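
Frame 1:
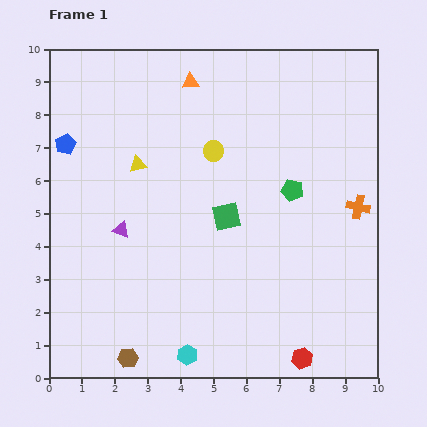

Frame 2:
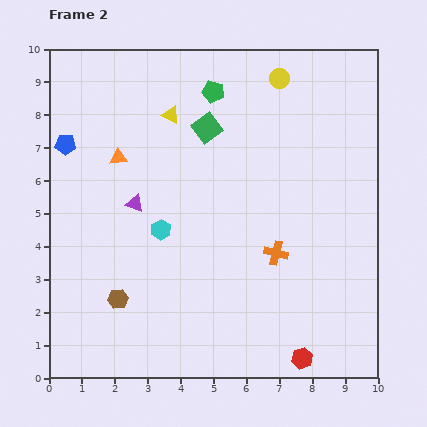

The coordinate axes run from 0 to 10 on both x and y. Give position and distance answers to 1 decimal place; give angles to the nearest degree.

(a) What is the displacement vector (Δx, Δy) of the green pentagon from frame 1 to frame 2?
(-2.4, 3.0)

The green pentagon was at (7.4, 5.7) in frame 1 and (5.0, 8.7) in frame 2.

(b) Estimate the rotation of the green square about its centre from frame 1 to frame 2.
23° counter-clockwise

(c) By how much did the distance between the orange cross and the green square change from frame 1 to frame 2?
+0.3

Distance in frame 1: 4.0. Distance in frame 2: 4.3.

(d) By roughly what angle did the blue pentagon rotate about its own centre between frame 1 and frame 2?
28° clockwise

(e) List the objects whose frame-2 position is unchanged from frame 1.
the red hexagon, the blue pentagon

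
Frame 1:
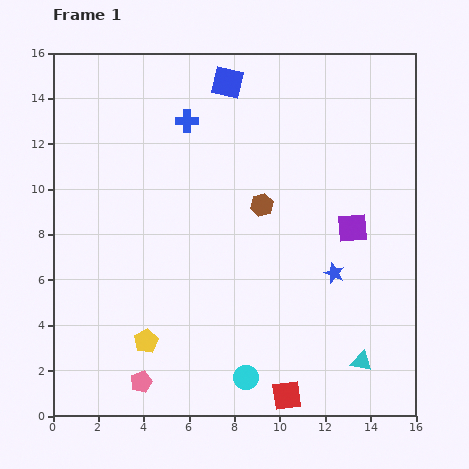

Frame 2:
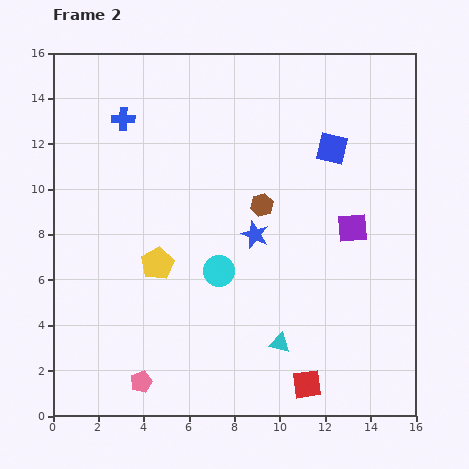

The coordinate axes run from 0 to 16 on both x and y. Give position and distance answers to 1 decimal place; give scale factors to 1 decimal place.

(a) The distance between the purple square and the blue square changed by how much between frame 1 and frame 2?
-4.8

Distance in frame 1: 8.4. Distance in frame 2: 3.6.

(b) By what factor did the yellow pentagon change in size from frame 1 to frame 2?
1.4×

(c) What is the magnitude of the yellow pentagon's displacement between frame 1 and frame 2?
3.4

The yellow pentagon moved from (4.1, 3.3) to (4.6, 6.7), a distance of √(0.5² + 3.4²) ≈ 3.4.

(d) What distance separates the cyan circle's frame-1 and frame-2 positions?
4.9

The cyan circle moved from (8.5, 1.7) to (7.3, 6.4), a distance of √(1.2² + 4.7²) ≈ 4.9.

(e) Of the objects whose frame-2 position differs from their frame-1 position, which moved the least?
the red square

(moved 1.0)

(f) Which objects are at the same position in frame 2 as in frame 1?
the brown hexagon, the purple square, the pink pentagon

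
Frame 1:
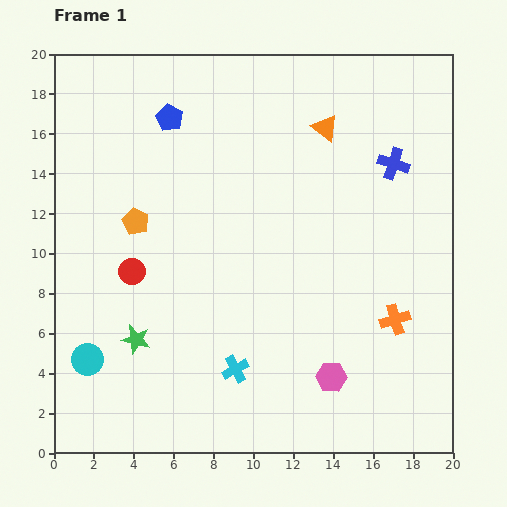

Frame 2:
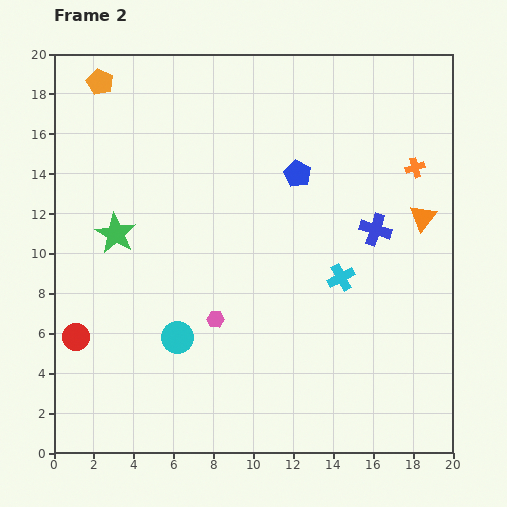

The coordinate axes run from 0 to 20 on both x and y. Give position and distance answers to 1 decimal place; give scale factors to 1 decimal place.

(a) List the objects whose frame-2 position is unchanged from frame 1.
none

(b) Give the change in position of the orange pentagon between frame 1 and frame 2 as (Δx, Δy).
(-1.8, 7.0)

The orange pentagon was at (4.1, 11.6) in frame 1 and (2.3, 18.6) in frame 2.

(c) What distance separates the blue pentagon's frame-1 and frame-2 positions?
7.0

The blue pentagon moved from (5.8, 16.8) to (12.2, 14.0), a distance of √(6.4² + 2.8²) ≈ 7.0.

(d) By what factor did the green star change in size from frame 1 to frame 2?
1.4×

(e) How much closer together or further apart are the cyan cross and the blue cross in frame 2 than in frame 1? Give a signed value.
-10.1

Distance in frame 1: 13.0. Distance in frame 2: 2.9.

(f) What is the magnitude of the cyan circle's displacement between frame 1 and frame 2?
4.6

The cyan circle moved from (1.7, 4.7) to (6.2, 5.8), a distance of √(4.5² + 1.1²) ≈ 4.6.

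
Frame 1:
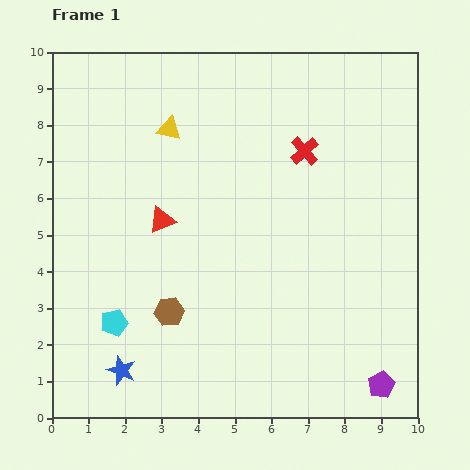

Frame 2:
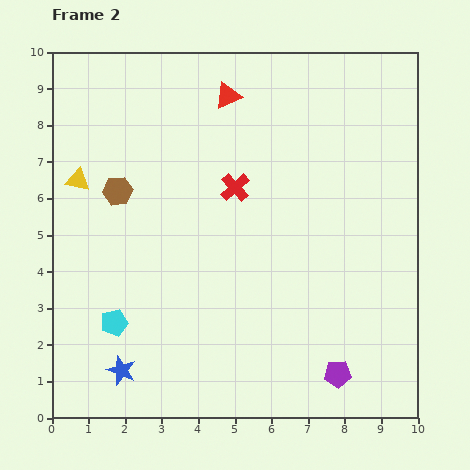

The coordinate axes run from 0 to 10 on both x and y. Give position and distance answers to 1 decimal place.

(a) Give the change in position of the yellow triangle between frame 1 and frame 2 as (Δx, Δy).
(-2.5, -1.4)

The yellow triangle was at (3.2, 7.9) in frame 1 and (0.7, 6.5) in frame 2.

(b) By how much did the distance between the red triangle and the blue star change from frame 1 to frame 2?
+3.8

Distance in frame 1: 4.2. Distance in frame 2: 8.0.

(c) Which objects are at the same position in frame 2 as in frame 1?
the blue star, the cyan pentagon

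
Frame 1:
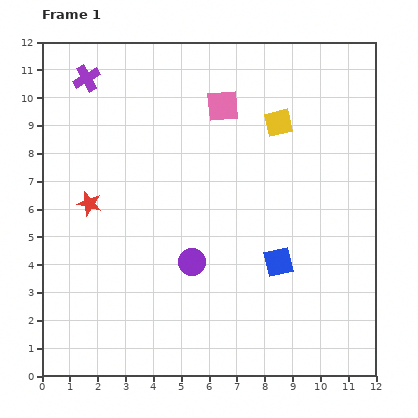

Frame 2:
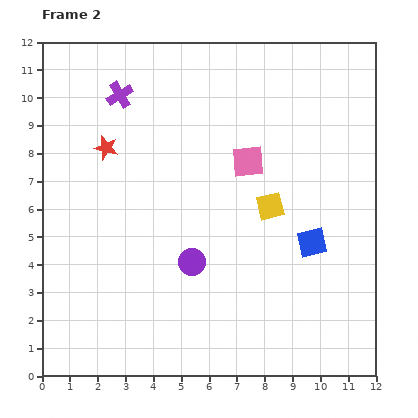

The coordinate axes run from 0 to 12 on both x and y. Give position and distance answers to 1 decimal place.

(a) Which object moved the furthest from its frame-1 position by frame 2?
the yellow square

(moved 3.0; next 2.2)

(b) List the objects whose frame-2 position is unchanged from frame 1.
the purple circle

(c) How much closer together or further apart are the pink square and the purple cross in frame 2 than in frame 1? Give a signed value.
+0.2

Distance in frame 1: 5.0. Distance in frame 2: 5.2.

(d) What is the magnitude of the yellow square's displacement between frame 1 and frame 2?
3.0

The yellow square moved from (8.5, 9.1) to (8.2, 6.1), a distance of √(0.3² + 3.0²) ≈ 3.0.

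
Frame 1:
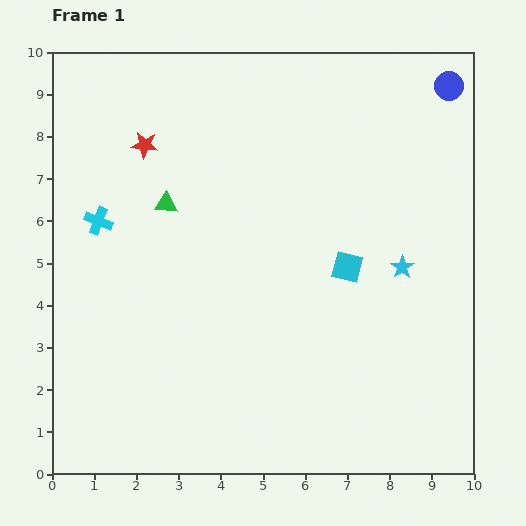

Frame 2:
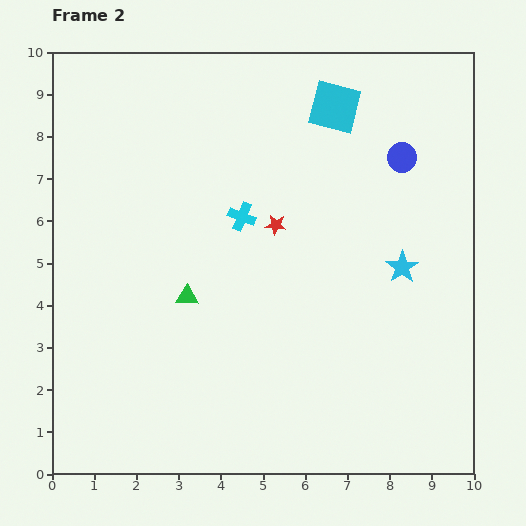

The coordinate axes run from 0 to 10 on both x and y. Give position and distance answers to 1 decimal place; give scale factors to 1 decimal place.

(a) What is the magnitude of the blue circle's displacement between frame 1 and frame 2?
2.0

The blue circle moved from (9.4, 9.2) to (8.3, 7.5), a distance of √(1.1² + 1.7²) ≈ 2.0.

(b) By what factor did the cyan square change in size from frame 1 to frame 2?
1.7×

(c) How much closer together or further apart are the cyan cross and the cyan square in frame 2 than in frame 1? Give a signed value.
-2.6

Distance in frame 1: 6.0. Distance in frame 2: 3.4.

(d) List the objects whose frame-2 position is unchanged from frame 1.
the cyan star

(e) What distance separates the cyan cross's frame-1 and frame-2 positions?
3.4

The cyan cross moved from (1.1, 6.0) to (4.5, 6.1), a distance of √(3.4² + 0.1²) ≈ 3.4.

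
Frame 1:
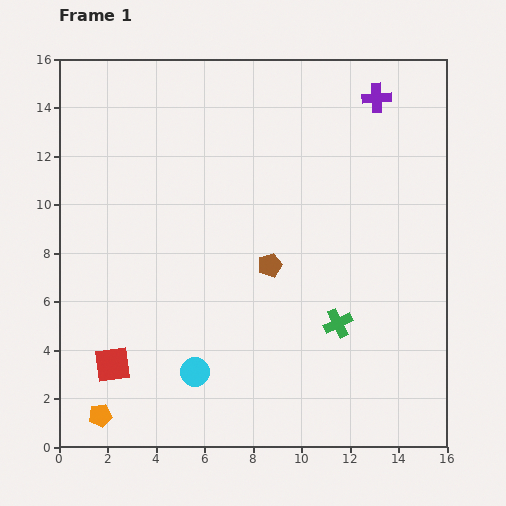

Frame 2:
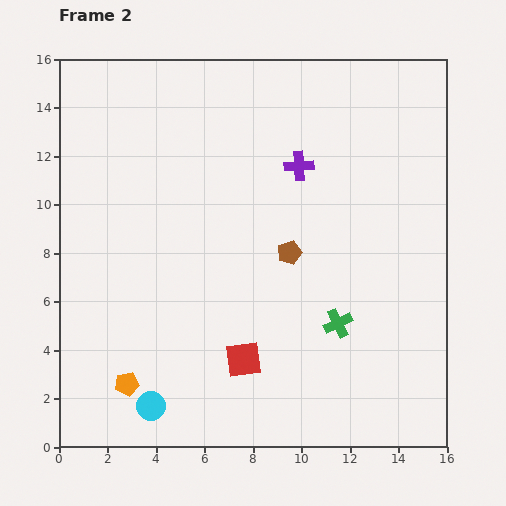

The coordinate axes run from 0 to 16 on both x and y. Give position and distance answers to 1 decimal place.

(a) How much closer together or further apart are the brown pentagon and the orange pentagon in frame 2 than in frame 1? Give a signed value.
-0.8

Distance in frame 1: 9.4. Distance in frame 2: 8.6.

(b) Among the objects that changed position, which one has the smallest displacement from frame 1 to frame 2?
the brown pentagon

(moved 0.9)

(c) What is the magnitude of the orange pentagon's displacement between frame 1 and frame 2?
1.7

The orange pentagon moved from (1.7, 1.3) to (2.8, 2.6), a distance of √(1.1² + 1.3²) ≈ 1.7.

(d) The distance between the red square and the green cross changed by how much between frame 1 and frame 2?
-5.3

Distance in frame 1: 9.5. Distance in frame 2: 4.2.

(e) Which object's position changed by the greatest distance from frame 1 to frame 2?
the red square

(moved 5.4; next 4.3)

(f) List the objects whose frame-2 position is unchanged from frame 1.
the green cross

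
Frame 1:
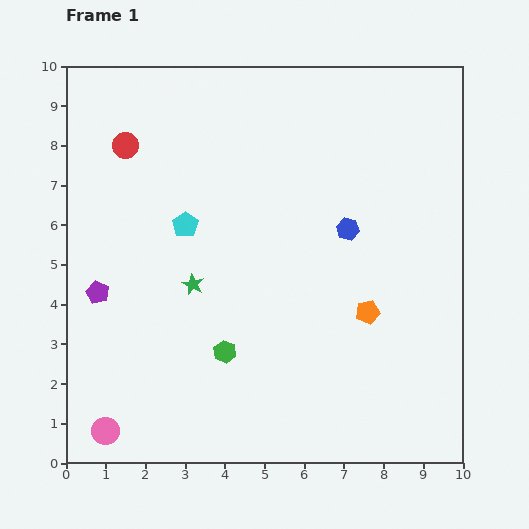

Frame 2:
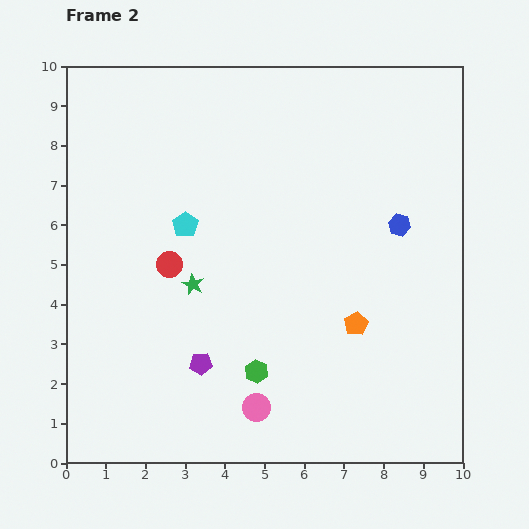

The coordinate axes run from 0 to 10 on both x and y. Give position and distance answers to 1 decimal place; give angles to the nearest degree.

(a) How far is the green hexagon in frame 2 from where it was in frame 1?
0.9

The green hexagon moved from (4.0, 2.8) to (4.8, 2.3), a distance of √(0.8² + 0.5²) ≈ 0.9.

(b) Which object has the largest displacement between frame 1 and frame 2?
the pink circle

(moved 3.8; next 3.2)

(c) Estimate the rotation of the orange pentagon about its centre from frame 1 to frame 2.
18° counter-clockwise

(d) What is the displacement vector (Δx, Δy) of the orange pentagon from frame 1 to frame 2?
(-0.3, -0.3)

The orange pentagon was at (7.6, 3.8) in frame 1 and (7.3, 3.5) in frame 2.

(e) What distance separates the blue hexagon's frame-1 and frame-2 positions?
1.3

The blue hexagon moved from (7.1, 5.9) to (8.4, 6.0), a distance of √(1.3² + 0.1²) ≈ 1.3.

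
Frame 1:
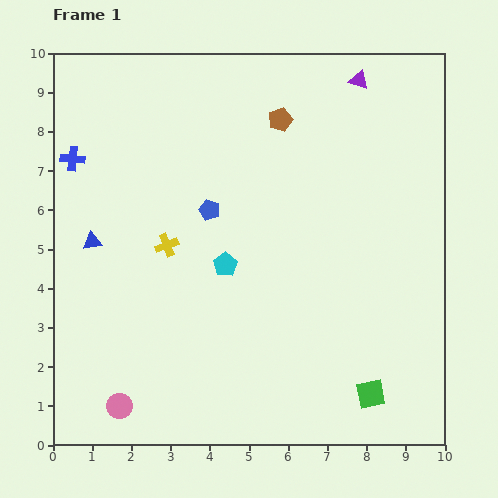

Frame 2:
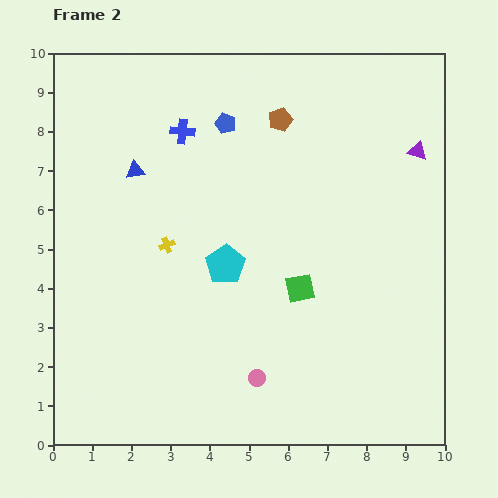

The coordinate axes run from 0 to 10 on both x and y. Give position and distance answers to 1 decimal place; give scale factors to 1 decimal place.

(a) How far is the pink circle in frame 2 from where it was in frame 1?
3.6

The pink circle moved from (1.7, 1.0) to (5.2, 1.7), a distance of √(3.5² + 0.7²) ≈ 3.6.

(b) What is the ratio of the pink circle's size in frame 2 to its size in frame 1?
0.7×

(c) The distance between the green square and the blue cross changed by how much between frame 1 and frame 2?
-4.7

Distance in frame 1: 9.7. Distance in frame 2: 5.0.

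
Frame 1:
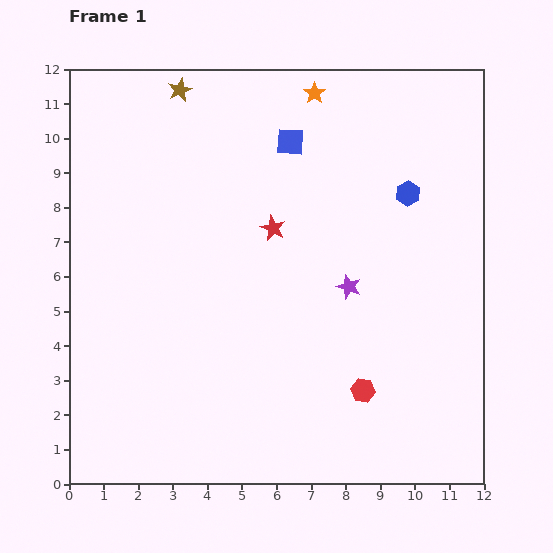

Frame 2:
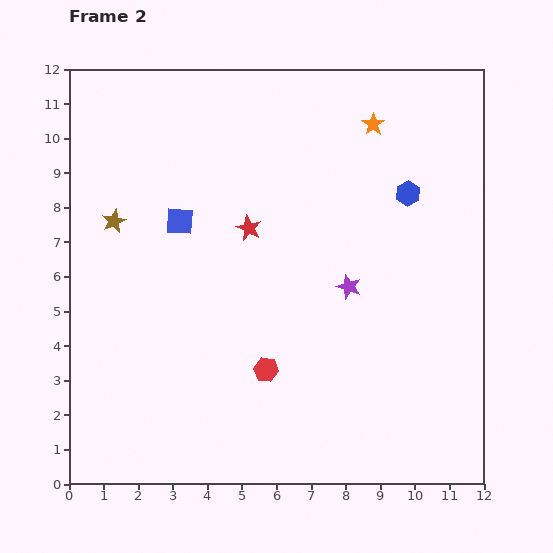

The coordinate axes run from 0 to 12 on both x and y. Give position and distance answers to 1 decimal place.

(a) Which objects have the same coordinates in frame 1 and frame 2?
the purple star, the blue hexagon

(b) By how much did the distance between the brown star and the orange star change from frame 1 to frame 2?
+4.1

Distance in frame 1: 3.9. Distance in frame 2: 8.0.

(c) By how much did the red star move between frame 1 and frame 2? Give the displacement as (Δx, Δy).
(-0.7, 0.0)

The red star was at (5.9, 7.4) in frame 1 and (5.2, 7.4) in frame 2.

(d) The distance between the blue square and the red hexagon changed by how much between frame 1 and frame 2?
-2.5

Distance in frame 1: 7.5. Distance in frame 2: 5.0.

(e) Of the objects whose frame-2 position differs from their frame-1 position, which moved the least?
the red star

(moved 0.7)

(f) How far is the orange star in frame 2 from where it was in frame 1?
1.9

The orange star moved from (7.1, 11.3) to (8.8, 10.4), a distance of √(1.7² + 0.9²) ≈ 1.9.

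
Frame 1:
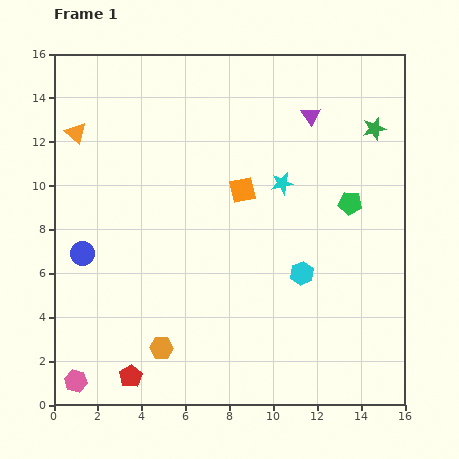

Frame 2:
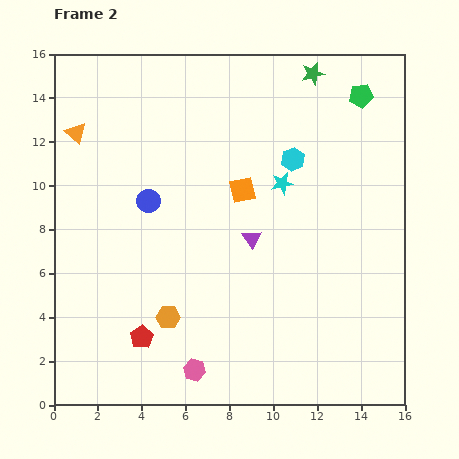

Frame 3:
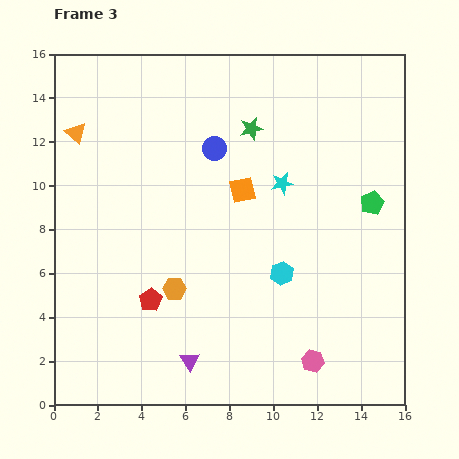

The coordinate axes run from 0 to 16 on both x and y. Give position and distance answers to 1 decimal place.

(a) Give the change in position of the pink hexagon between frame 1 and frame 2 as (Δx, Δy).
(5.4, 0.5)

The pink hexagon was at (1.0, 1.1) in frame 1 and (6.4, 1.6) in frame 2.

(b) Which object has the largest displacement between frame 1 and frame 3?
the purple triangle

(moved 12.5; next 10.8)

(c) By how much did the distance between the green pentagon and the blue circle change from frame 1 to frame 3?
-4.8

Distance in frame 1: 12.4. Distance in frame 3: 7.6.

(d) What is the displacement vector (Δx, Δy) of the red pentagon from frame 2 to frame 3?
(0.4, 1.7)

The red pentagon was at (4.0, 3.1) in frame 2 and (4.4, 4.8) in frame 3.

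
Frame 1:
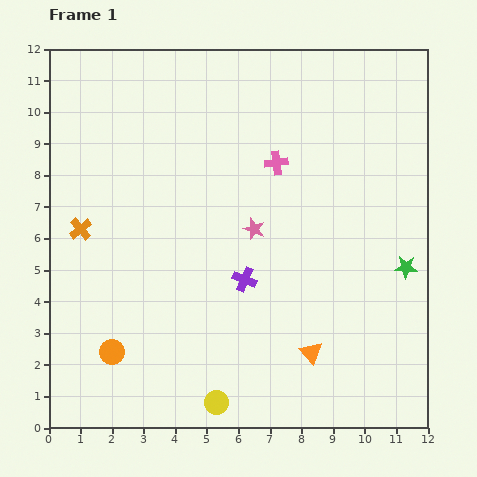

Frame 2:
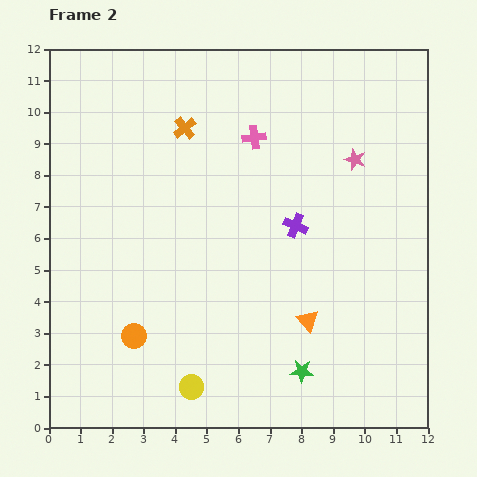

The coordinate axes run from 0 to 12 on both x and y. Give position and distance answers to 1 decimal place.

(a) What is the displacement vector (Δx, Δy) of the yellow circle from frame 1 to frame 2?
(-0.8, 0.5)

The yellow circle was at (5.3, 0.8) in frame 1 and (4.5, 1.3) in frame 2.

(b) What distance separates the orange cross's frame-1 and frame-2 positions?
4.6

The orange cross moved from (1.0, 6.3) to (4.3, 9.5), a distance of √(3.3² + 3.2²) ≈ 4.6.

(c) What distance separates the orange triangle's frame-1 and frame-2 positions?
1.0

The orange triangle moved from (8.3, 2.4) to (8.2, 3.4), a distance of √(0.1² + 1.0²) ≈ 1.0.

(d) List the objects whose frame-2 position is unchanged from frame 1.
none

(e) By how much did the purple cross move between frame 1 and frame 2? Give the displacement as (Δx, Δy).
(1.6, 1.7)

The purple cross was at (6.2, 4.7) in frame 1 and (7.8, 6.4) in frame 2.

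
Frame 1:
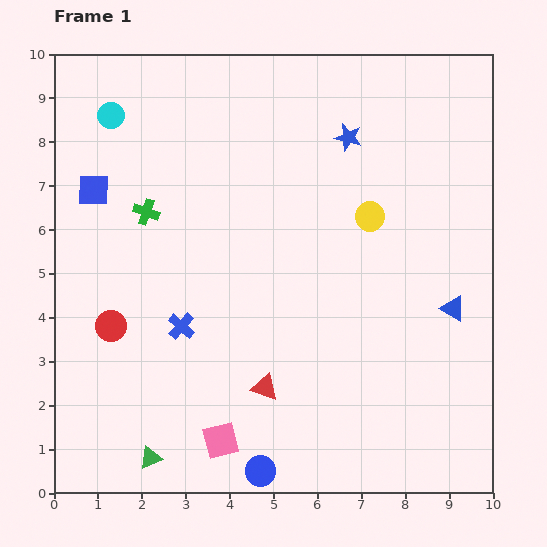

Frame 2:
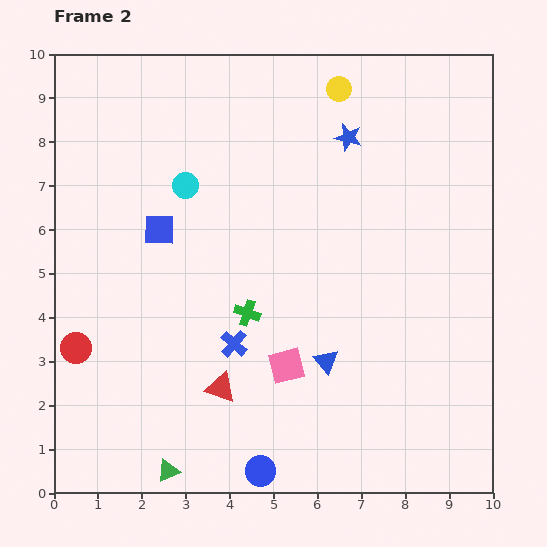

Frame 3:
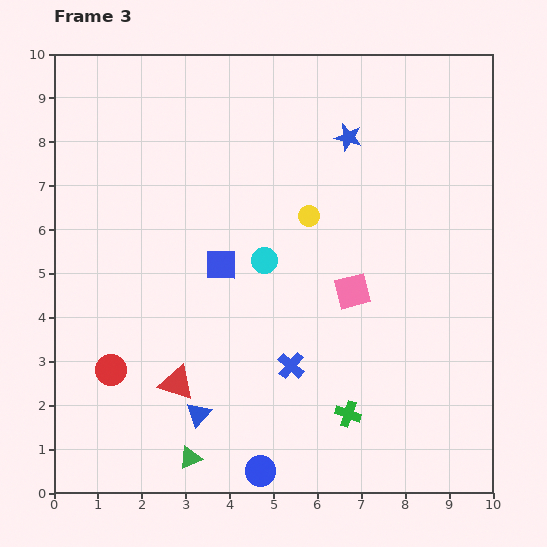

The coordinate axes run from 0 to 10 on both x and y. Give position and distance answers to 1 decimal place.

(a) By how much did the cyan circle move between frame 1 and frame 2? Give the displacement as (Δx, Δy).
(1.7, -1.6)

The cyan circle was at (1.3, 8.6) in frame 1 and (3.0, 7.0) in frame 2.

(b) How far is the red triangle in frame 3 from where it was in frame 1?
2.0

The red triangle moved from (4.8, 2.4) to (2.8, 2.5), a distance of √(2.0² + 0.1²) ≈ 2.0.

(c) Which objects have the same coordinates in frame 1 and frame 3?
the blue circle, the blue star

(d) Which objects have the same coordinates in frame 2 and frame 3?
the blue circle, the blue star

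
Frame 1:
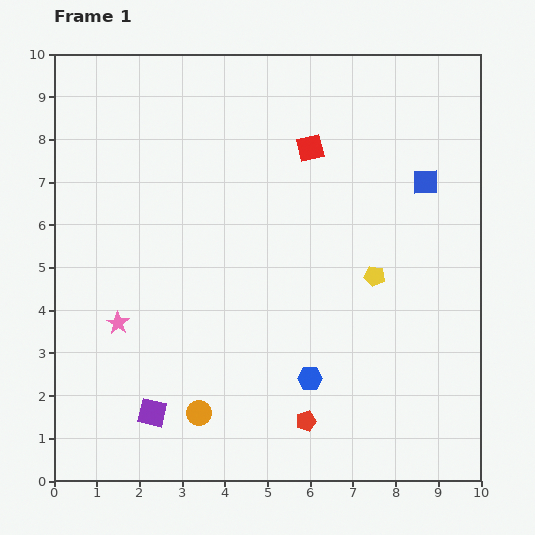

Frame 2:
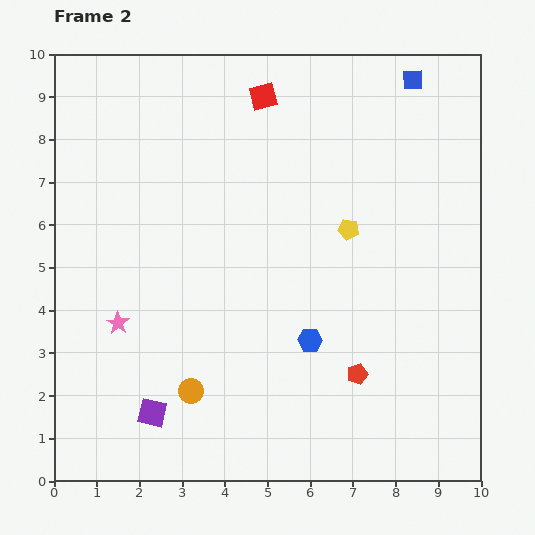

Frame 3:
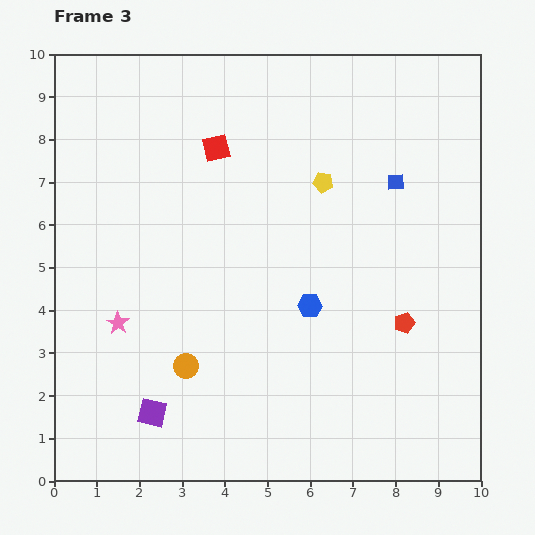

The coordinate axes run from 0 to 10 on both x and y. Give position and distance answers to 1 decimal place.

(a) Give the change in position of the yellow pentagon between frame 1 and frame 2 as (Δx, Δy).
(-0.6, 1.1)

The yellow pentagon was at (7.5, 4.8) in frame 1 and (6.9, 5.9) in frame 2.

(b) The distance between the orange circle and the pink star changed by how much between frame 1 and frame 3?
-0.9

Distance in frame 1: 2.8. Distance in frame 3: 1.9.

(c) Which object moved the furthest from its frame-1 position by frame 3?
the red pentagon

(moved 3.3; next 2.5)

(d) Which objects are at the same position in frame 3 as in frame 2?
the purple square, the pink star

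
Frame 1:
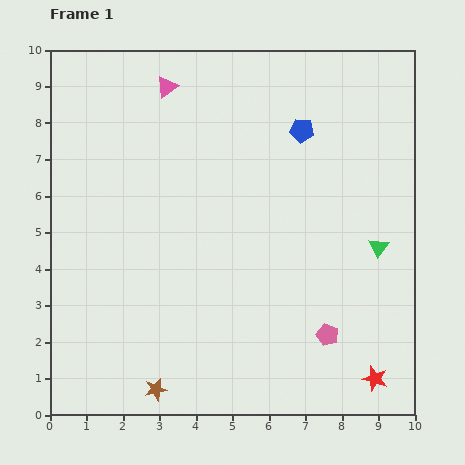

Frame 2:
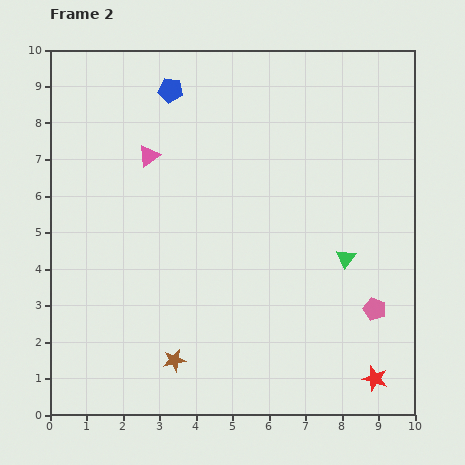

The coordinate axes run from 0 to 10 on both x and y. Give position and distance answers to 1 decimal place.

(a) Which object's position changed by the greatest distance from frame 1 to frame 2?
the blue pentagon

(moved 3.8; next 2.0)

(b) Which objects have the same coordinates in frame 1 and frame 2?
the red star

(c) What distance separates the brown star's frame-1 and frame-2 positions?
0.9

The brown star moved from (2.9, 0.7) to (3.4, 1.5), a distance of √(0.5² + 0.8²) ≈ 0.9.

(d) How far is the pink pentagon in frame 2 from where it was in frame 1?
1.5

The pink pentagon moved from (7.6, 2.2) to (8.9, 2.9), a distance of √(1.3² + 0.7²) ≈ 1.5.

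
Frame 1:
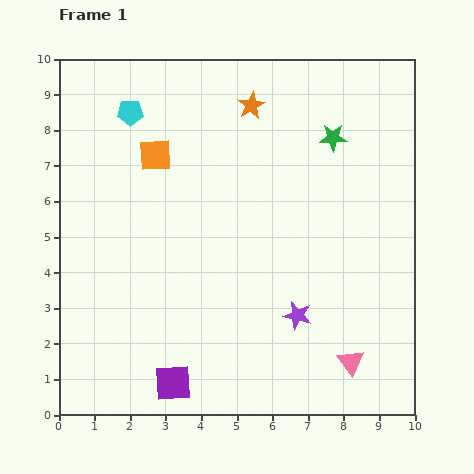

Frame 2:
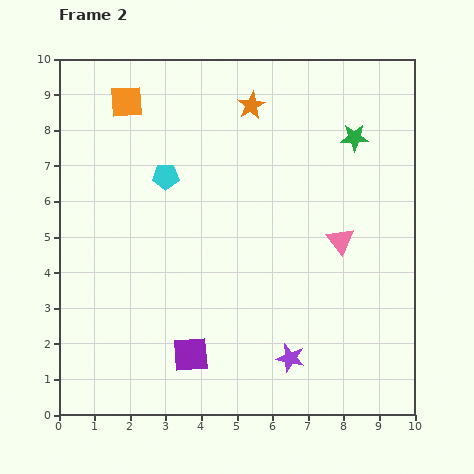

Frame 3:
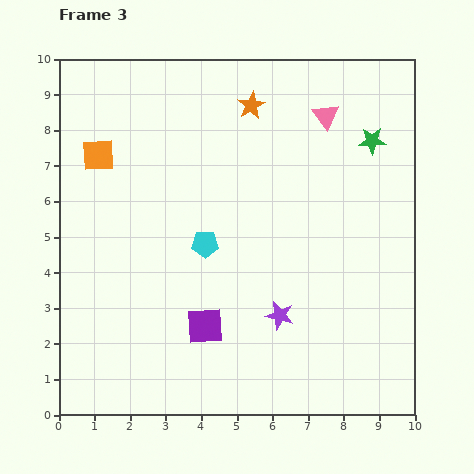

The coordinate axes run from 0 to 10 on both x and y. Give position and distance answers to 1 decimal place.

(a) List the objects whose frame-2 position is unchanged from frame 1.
the orange star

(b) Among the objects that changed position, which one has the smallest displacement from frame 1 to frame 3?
the purple star

(moved 0.5)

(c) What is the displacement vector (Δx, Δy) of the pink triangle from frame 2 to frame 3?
(-0.4, 3.5)

The pink triangle was at (7.9, 4.9) in frame 2 and (7.5, 8.4) in frame 3.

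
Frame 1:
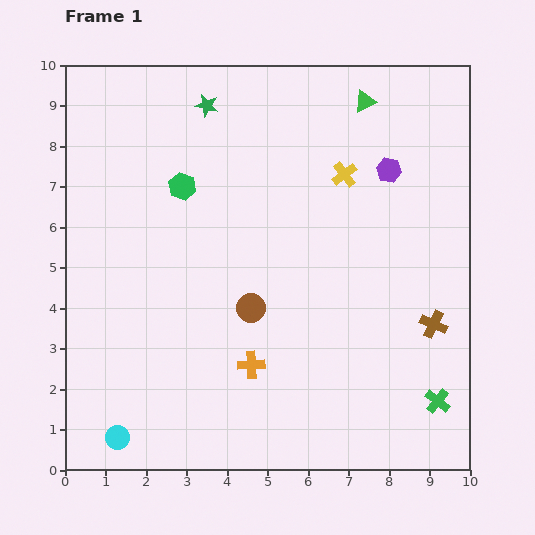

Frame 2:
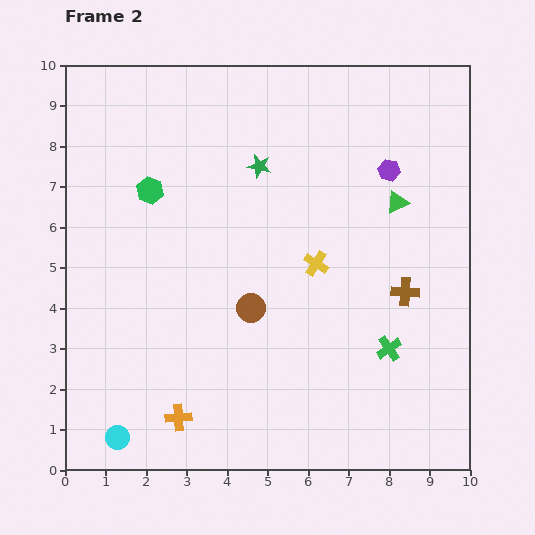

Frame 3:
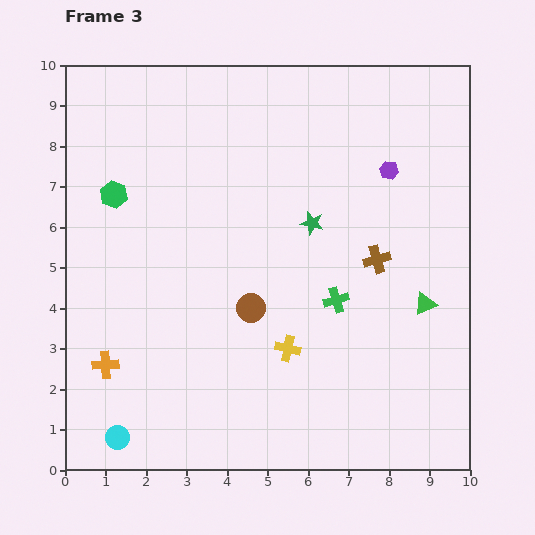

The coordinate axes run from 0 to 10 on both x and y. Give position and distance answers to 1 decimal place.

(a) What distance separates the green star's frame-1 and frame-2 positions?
2.0

The green star moved from (3.5, 9.0) to (4.8, 7.5), a distance of √(1.3² + 1.5²) ≈ 2.0.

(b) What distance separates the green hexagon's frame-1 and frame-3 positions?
1.7

The green hexagon moved from (2.9, 7.0) to (1.2, 6.8), a distance of √(1.7² + 0.2²) ≈ 1.7.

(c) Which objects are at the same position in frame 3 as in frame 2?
the brown circle, the cyan circle, the purple hexagon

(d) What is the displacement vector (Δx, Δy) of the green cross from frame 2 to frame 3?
(-1.3, 1.2)

The green cross was at (8.0, 3.0) in frame 2 and (6.7, 4.2) in frame 3.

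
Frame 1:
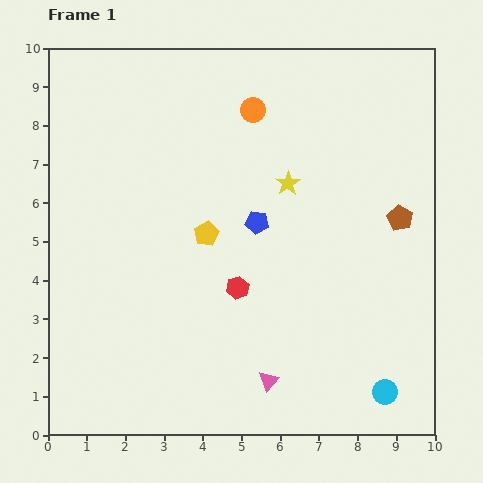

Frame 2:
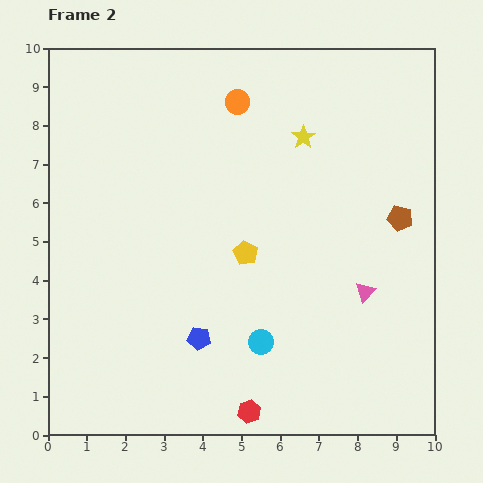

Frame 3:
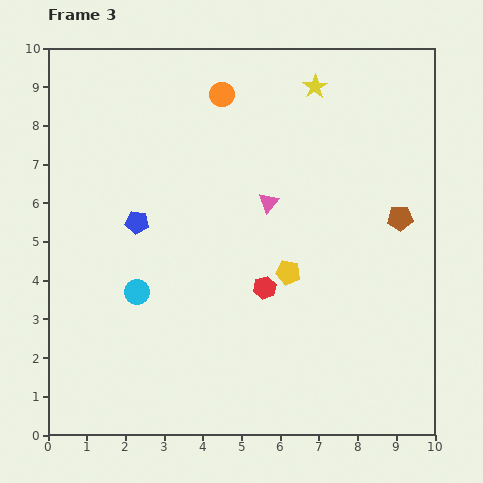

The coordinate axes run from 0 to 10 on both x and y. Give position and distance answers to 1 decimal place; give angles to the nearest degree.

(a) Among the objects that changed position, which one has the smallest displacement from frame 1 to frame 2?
the orange circle

(moved 0.4)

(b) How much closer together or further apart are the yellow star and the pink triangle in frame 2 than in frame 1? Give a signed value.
-0.8

Distance in frame 1: 5.1. Distance in frame 2: 4.3.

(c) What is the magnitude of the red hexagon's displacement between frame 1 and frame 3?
0.7

The red hexagon moved from (4.9, 3.8) to (5.6, 3.8), a distance of √(0.7² + 0.0²) ≈ 0.7.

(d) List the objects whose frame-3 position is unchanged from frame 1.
the brown pentagon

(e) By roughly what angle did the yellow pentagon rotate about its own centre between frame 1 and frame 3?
31° counter-clockwise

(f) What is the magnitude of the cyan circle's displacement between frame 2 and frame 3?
3.5

The cyan circle moved from (5.5, 2.4) to (2.3, 3.7), a distance of √(3.2² + 1.3²) ≈ 3.5.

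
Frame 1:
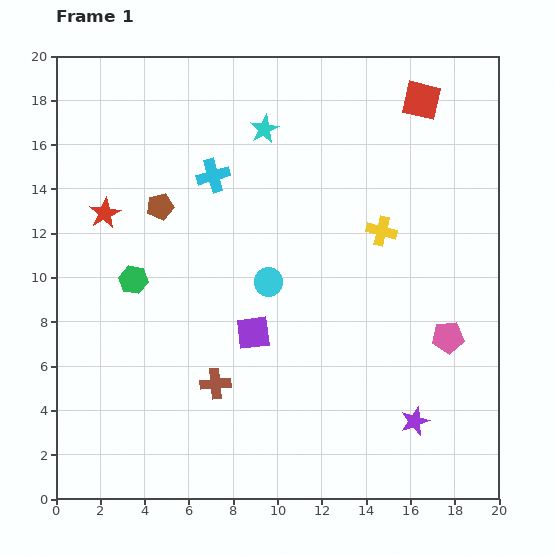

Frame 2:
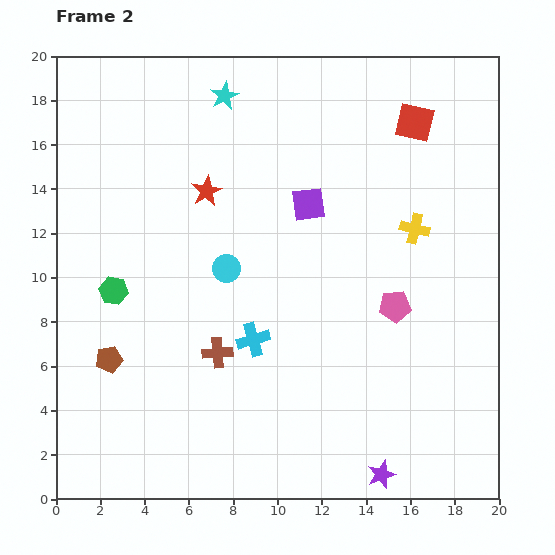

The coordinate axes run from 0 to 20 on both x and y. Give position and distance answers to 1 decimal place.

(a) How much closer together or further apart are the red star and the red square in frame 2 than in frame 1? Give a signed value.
-5.3

Distance in frame 1: 15.2. Distance in frame 2: 9.9.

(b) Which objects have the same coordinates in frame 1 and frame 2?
none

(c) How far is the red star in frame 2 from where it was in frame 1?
4.7

The red star moved from (2.2, 12.9) to (6.8, 13.9), a distance of √(4.6² + 1.0²) ≈ 4.7.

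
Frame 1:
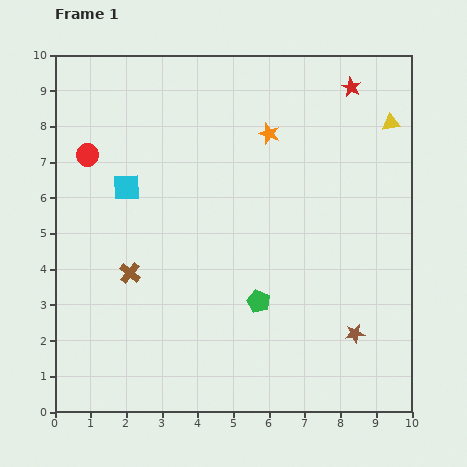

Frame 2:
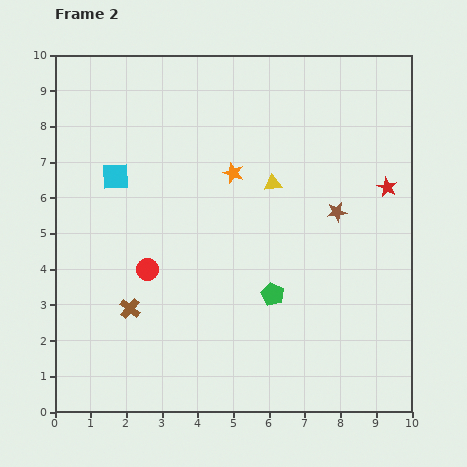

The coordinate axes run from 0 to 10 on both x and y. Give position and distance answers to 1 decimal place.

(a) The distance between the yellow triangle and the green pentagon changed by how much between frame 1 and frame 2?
-3.1

Distance in frame 1: 6.2. Distance in frame 2: 3.1.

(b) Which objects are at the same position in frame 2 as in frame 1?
none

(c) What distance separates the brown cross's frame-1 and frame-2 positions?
1.0

The brown cross moved from (2.1, 3.9) to (2.1, 2.9), a distance of √(0.0² + 1.0²) ≈ 1.0.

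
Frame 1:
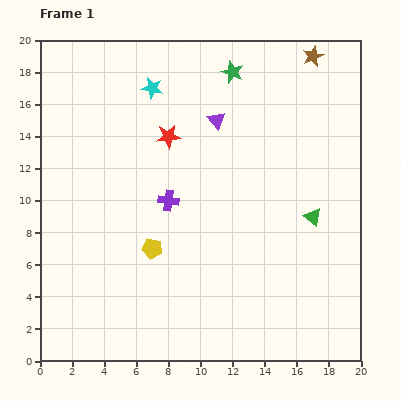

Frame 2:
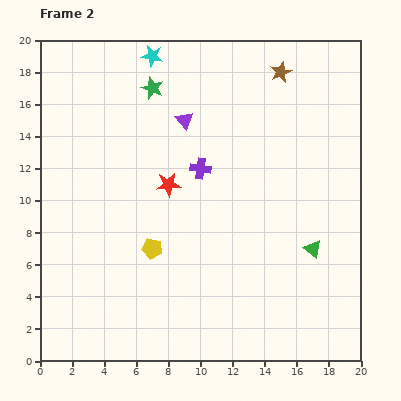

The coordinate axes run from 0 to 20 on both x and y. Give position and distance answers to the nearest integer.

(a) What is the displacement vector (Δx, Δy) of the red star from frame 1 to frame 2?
(0, -3)

The red star was at (8, 14) in frame 1 and (8, 11) in frame 2.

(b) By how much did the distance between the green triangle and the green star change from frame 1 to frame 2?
+4

Distance in frame 1: 10. Distance in frame 2: 14.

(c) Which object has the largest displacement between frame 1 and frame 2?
the green star

(moved 5; next 3)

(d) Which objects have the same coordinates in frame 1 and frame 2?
the yellow pentagon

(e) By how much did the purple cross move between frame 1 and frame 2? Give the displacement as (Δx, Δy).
(2, 2)

The purple cross was at (8, 10) in frame 1 and (10, 12) in frame 2.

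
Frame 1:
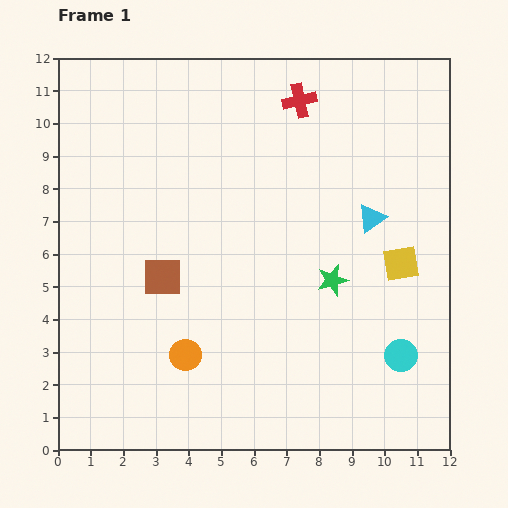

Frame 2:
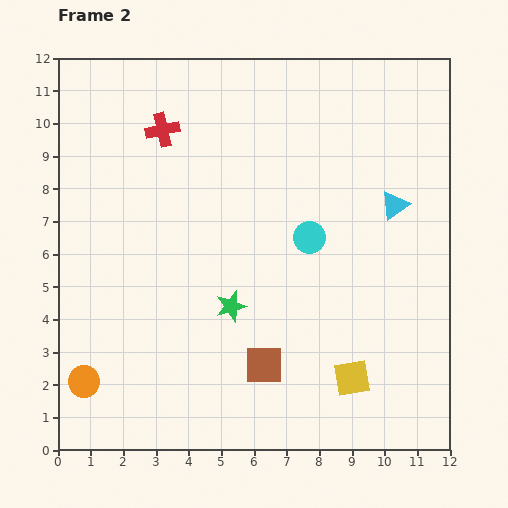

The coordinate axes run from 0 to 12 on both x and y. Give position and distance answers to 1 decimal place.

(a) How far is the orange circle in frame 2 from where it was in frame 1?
3.2

The orange circle moved from (3.9, 2.9) to (0.8, 2.1), a distance of √(3.1² + 0.8²) ≈ 3.2.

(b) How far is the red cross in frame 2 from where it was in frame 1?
4.3

The red cross moved from (7.4, 10.7) to (3.2, 9.8), a distance of √(4.2² + 0.9²) ≈ 4.3.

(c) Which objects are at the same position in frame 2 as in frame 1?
none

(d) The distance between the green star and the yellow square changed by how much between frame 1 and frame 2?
+2.1

Distance in frame 1: 2.2. Distance in frame 2: 4.3.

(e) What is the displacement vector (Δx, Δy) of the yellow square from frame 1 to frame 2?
(-1.5, -3.5)

The yellow square was at (10.5, 5.7) in frame 1 and (9.0, 2.2) in frame 2.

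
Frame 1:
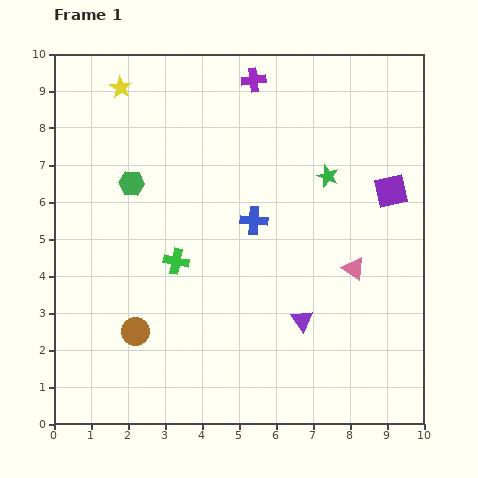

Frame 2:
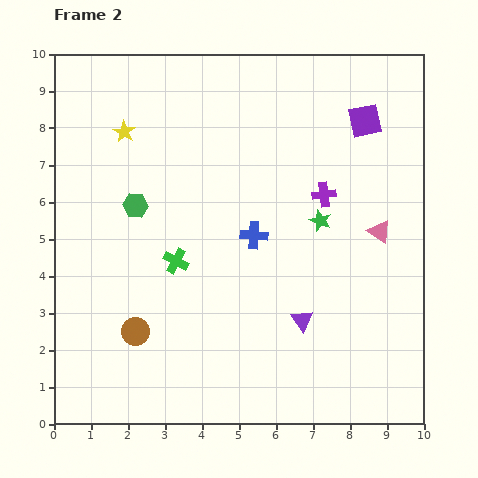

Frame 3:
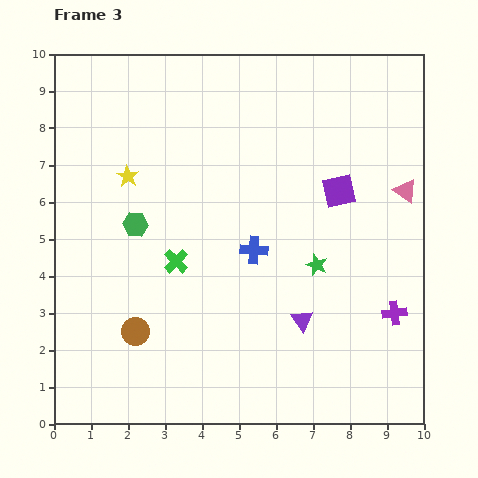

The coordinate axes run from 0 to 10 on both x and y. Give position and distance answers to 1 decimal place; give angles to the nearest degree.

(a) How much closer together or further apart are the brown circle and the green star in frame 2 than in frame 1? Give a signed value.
-0.9

Distance in frame 1: 6.7. Distance in frame 2: 5.8.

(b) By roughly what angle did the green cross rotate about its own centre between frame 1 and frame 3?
34° clockwise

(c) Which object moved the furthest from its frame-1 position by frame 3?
the purple cross

(moved 7.4; next 2.5)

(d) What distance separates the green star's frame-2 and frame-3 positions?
1.2

The green star moved from (7.2, 5.5) to (7.1, 4.3), a distance of √(0.1² + 1.2²) ≈ 1.2.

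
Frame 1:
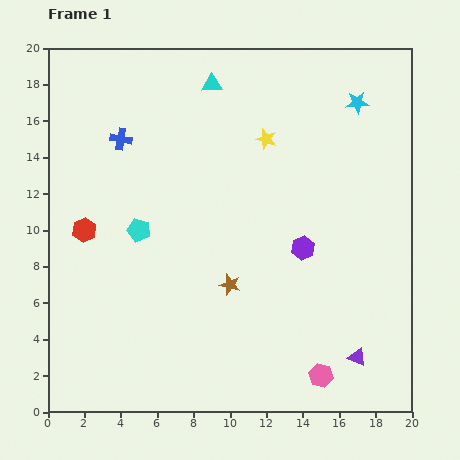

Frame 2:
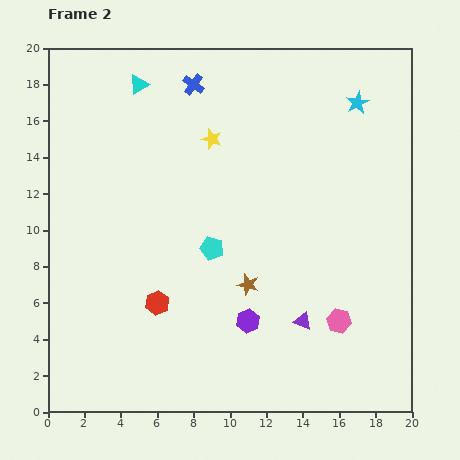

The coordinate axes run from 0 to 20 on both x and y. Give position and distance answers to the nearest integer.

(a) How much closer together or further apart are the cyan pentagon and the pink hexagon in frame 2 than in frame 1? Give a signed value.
-5

Distance in frame 1: 13. Distance in frame 2: 8.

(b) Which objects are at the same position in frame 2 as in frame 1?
the cyan star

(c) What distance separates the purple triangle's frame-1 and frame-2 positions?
4

The purple triangle moved from (17, 3) to (14, 5), a distance of √(3² + 2²) ≈ 4.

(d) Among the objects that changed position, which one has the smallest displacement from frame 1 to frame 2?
the brown star

(moved 1)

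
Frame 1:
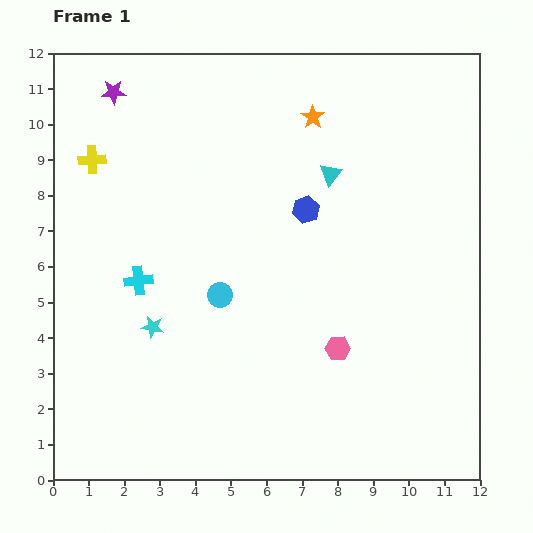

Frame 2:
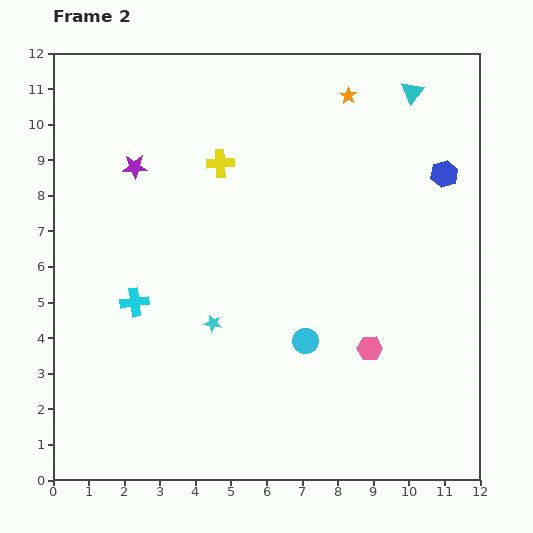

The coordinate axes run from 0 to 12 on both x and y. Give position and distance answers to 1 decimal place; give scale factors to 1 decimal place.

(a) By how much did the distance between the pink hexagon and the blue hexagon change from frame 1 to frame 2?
+1.3

Distance in frame 1: 4.0. Distance in frame 2: 5.3.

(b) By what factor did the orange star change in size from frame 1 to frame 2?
0.7×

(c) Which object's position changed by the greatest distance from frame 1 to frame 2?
the blue hexagon

(moved 4.0; next 3.6)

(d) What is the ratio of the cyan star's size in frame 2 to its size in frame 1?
0.8×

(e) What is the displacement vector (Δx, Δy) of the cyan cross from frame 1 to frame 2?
(-0.1, -0.6)

The cyan cross was at (2.4, 5.6) in frame 1 and (2.3, 5.0) in frame 2.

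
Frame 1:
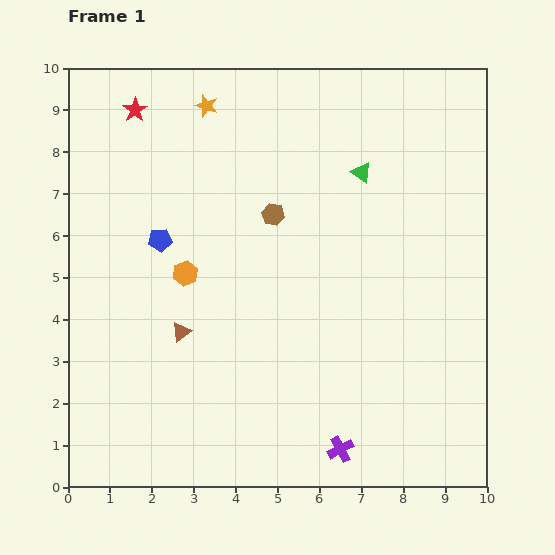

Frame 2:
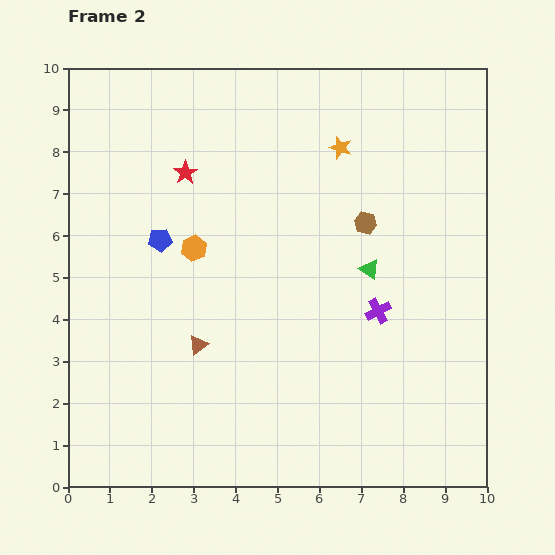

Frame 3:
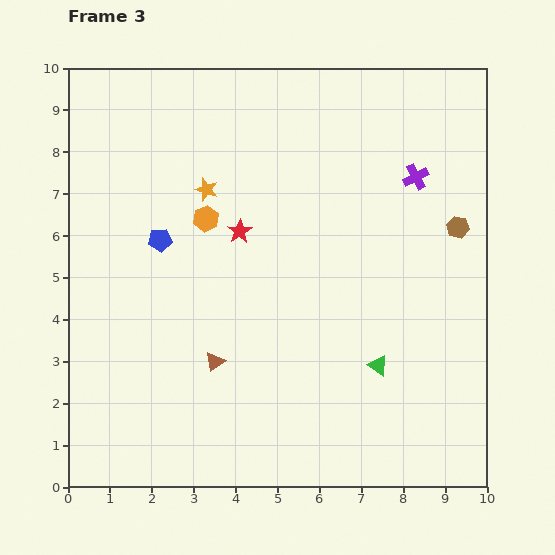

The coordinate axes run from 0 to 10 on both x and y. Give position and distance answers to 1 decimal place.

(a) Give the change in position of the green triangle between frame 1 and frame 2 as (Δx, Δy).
(0.2, -2.3)

The green triangle was at (7.0, 7.5) in frame 1 and (7.2, 5.2) in frame 2.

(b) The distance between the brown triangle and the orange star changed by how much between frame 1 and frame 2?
+0.4

Distance in frame 1: 5.4. Distance in frame 2: 5.8.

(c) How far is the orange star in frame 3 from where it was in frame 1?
2.0

The orange star moved from (3.3, 9.1) to (3.3, 7.1), a distance of √(0.0² + 2.0²) ≈ 2.0.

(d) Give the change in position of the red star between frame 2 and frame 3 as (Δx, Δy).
(1.3, -1.4)

The red star was at (2.8, 7.5) in frame 2 and (4.1, 6.1) in frame 3.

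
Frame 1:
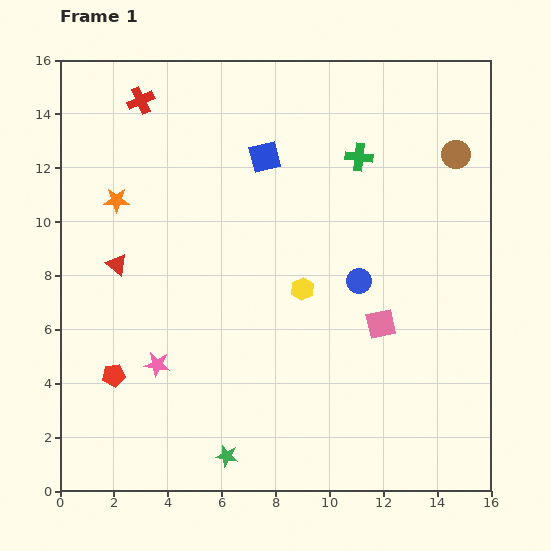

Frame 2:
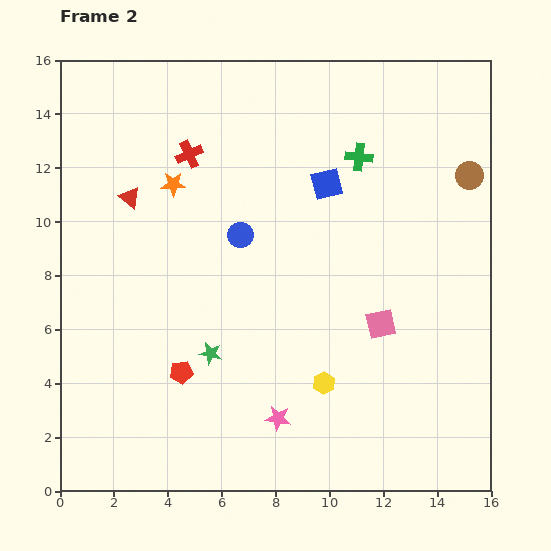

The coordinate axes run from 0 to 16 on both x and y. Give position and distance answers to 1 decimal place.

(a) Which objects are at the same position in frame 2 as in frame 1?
the pink square, the green cross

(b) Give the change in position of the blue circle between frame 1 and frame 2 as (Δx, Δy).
(-4.4, 1.7)

The blue circle was at (11.1, 7.8) in frame 1 and (6.7, 9.5) in frame 2.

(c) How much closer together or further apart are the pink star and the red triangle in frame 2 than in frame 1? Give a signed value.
+5.9

Distance in frame 1: 4.0. Distance in frame 2: 9.9.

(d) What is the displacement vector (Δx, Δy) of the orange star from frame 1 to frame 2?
(2.1, 0.6)

The orange star was at (2.1, 10.8) in frame 1 and (4.2, 11.4) in frame 2.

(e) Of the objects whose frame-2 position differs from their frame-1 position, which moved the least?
the brown circle

(moved 0.9)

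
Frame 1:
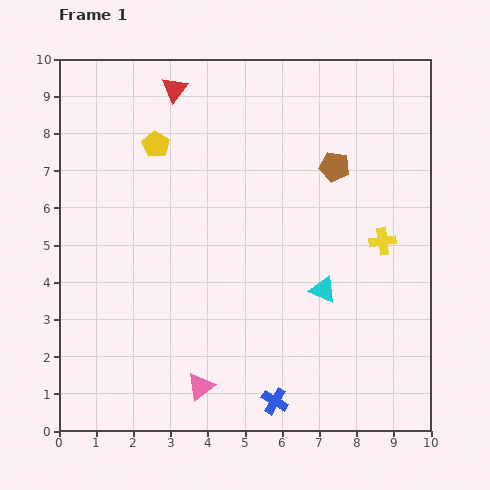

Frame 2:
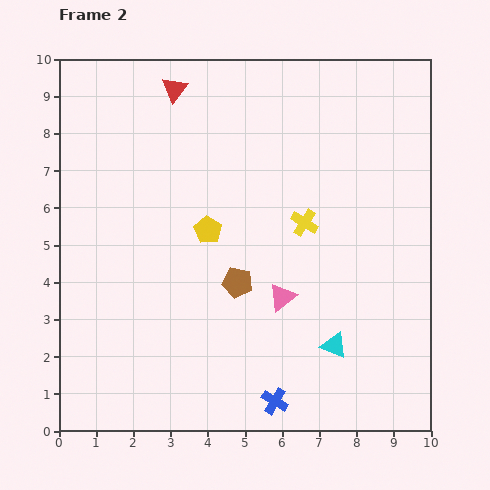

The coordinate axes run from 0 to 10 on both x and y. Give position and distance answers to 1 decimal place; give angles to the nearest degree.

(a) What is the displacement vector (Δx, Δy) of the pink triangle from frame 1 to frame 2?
(2.2, 2.4)

The pink triangle was at (3.8, 1.2) in frame 1 and (6.0, 3.6) in frame 2.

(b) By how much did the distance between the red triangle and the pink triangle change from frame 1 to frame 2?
-1.7

Distance in frame 1: 8.0. Distance in frame 2: 6.3.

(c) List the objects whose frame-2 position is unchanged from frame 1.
the red triangle, the blue cross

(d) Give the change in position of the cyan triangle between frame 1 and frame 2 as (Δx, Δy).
(0.3, -1.5)

The cyan triangle was at (7.1, 3.8) in frame 1 and (7.4, 2.3) in frame 2.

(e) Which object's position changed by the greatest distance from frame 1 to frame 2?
the brown pentagon

(moved 4.0; next 3.3)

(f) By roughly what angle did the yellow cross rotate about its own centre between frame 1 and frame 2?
39° clockwise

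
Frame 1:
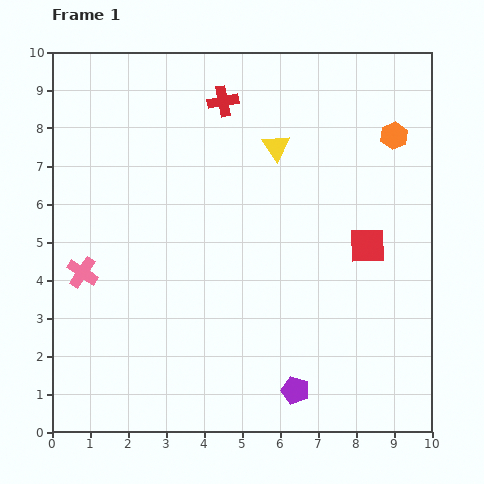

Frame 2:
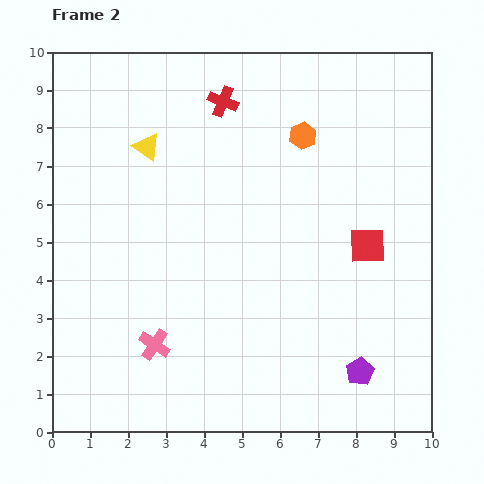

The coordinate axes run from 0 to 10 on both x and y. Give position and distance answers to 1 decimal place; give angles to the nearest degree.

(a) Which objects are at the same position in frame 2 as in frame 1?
the red cross, the red square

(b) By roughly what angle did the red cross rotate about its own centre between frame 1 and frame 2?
32° clockwise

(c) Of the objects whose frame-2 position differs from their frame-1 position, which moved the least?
the purple pentagon

(moved 1.8)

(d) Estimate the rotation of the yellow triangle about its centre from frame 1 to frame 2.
20° counter-clockwise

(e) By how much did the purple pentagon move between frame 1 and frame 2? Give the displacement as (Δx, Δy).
(1.7, 0.5)

The purple pentagon was at (6.4, 1.1) in frame 1 and (8.1, 1.6) in frame 2.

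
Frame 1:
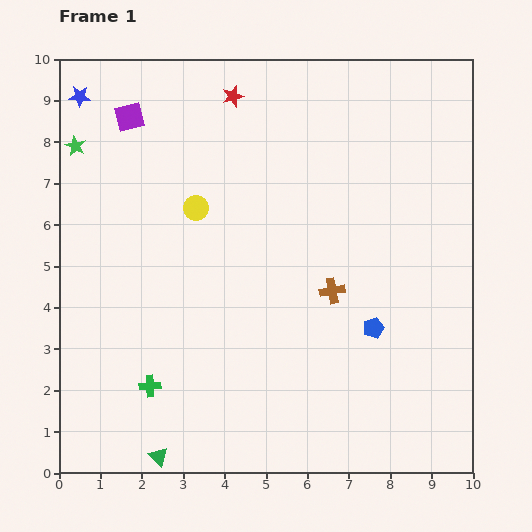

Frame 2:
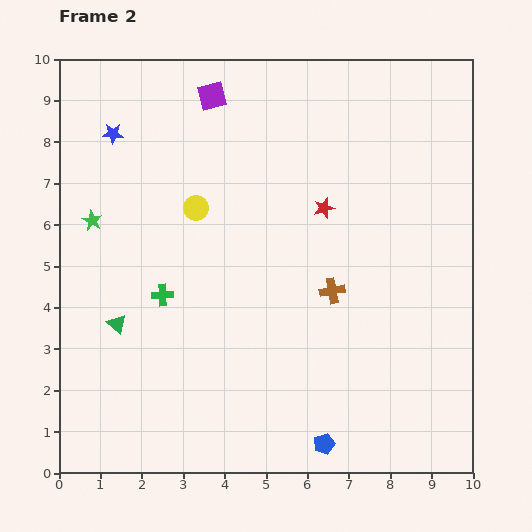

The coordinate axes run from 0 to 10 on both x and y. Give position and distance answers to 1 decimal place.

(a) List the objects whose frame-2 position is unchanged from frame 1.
the brown cross, the yellow circle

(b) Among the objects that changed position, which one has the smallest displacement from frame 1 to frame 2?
the blue star

(moved 1.2)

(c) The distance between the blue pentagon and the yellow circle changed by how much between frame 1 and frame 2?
+1.3

Distance in frame 1: 5.2. Distance in frame 2: 6.5.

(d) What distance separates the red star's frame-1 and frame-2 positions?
3.5

The red star moved from (4.2, 9.1) to (6.4, 6.4), a distance of √(2.2² + 2.7²) ≈ 3.5.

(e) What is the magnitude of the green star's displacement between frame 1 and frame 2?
1.8

The green star moved from (0.4, 7.9) to (0.8, 6.1), a distance of √(0.4² + 1.8²) ≈ 1.8.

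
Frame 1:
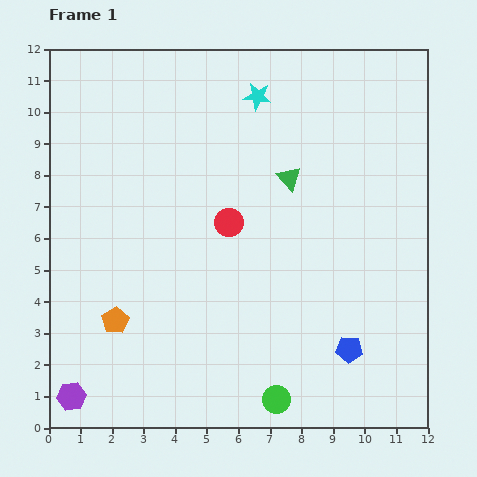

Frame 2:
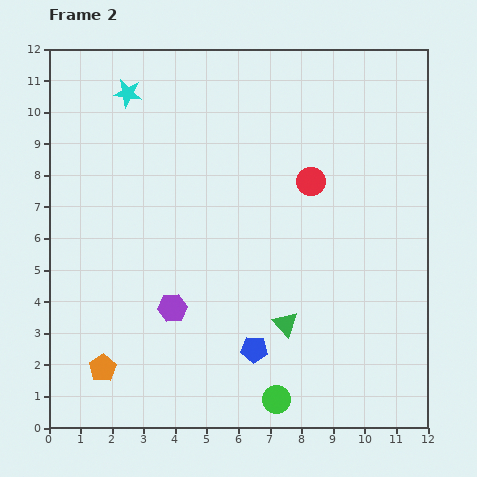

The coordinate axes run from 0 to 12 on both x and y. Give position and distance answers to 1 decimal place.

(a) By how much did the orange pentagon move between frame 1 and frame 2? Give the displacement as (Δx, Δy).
(-0.4, -1.5)

The orange pentagon was at (2.1, 3.4) in frame 1 and (1.7, 1.9) in frame 2.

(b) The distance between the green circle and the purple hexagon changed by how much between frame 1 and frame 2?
-2.1

Distance in frame 1: 6.5. Distance in frame 2: 4.4.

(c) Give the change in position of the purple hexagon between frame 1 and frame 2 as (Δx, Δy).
(3.2, 2.8)

The purple hexagon was at (0.7, 1.0) in frame 1 and (3.9, 3.8) in frame 2.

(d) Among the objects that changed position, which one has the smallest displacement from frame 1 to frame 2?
the orange pentagon

(moved 1.6)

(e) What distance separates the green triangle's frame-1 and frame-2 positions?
4.6

The green triangle moved from (7.6, 7.9) to (7.5, 3.3), a distance of √(0.1² + 4.6²) ≈ 4.6.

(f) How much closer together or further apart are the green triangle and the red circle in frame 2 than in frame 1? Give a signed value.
+2.2

Distance in frame 1: 2.4. Distance in frame 2: 4.6.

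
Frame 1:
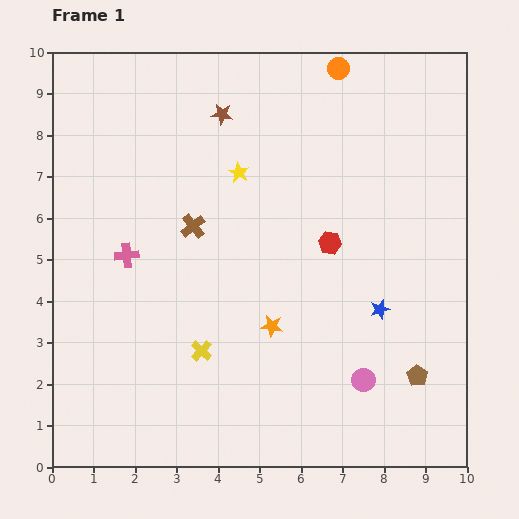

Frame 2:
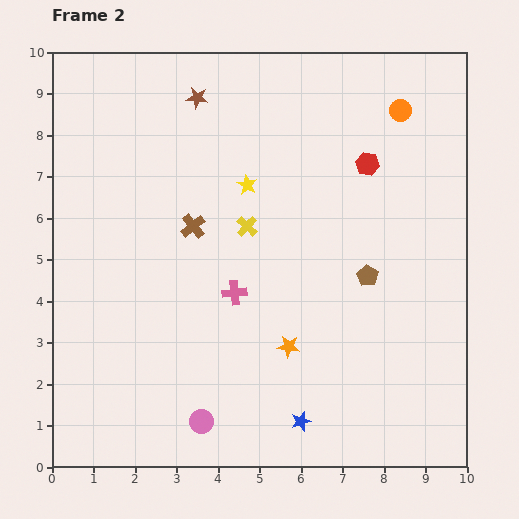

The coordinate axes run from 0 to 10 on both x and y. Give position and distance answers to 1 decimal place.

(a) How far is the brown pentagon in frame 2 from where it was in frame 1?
2.7

The brown pentagon moved from (8.8, 2.2) to (7.6, 4.6), a distance of √(1.2² + 2.4²) ≈ 2.7.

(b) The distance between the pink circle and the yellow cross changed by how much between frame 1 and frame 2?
+0.8

Distance in frame 1: 4.0. Distance in frame 2: 4.8.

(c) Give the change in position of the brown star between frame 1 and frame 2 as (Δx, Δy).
(-0.6, 0.4)

The brown star was at (4.1, 8.5) in frame 1 and (3.5, 8.9) in frame 2.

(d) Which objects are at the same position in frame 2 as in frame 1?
the brown cross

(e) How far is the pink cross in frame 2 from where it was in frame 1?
2.8

The pink cross moved from (1.8, 5.1) to (4.4, 4.2), a distance of √(2.6² + 0.9²) ≈ 2.8.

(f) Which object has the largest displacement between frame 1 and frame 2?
the pink circle

(moved 4.0; next 3.3)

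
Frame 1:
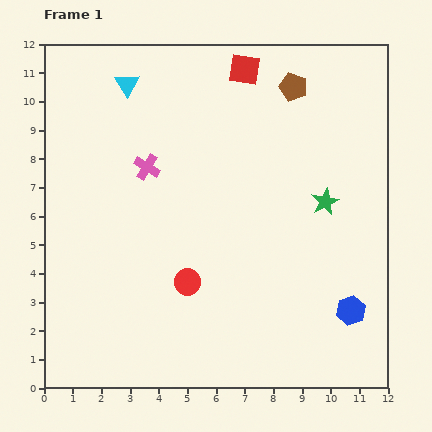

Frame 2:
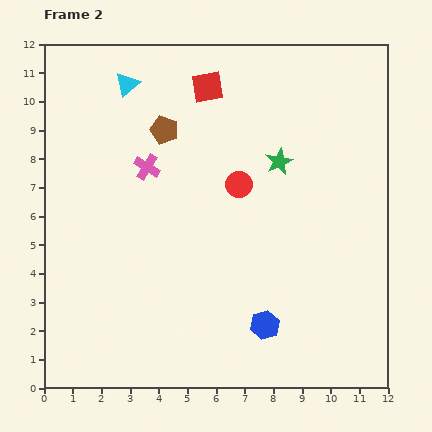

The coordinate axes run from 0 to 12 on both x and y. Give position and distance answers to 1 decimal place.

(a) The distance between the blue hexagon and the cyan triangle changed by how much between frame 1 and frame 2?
-1.4

Distance in frame 1: 11.1. Distance in frame 2: 9.7.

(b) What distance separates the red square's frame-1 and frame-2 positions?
1.4

The red square moved from (7.0, 11.1) to (5.7, 10.5), a distance of √(1.3² + 0.6²) ≈ 1.4.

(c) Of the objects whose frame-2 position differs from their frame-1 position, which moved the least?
the red square

(moved 1.4)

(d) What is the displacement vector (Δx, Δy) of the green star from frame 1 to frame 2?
(-1.6, 1.4)

The green star was at (9.8, 6.5) in frame 1 and (8.2, 7.9) in frame 2.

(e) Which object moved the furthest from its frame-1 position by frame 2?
the brown pentagon

(moved 4.7; next 3.8)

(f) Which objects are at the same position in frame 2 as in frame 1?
the pink cross, the cyan triangle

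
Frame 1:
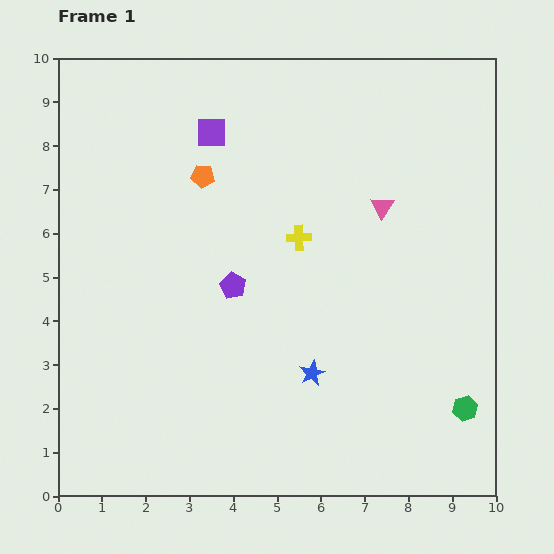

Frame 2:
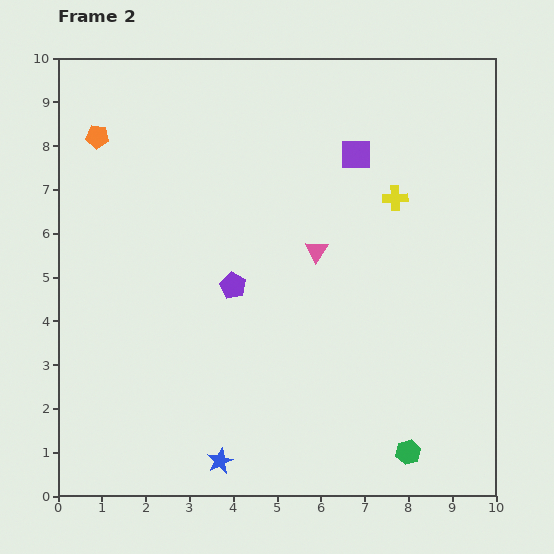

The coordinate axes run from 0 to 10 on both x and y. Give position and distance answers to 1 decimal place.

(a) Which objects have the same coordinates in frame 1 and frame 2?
the purple pentagon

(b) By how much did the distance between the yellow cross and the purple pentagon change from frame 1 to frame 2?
+2.3

Distance in frame 1: 1.9. Distance in frame 2: 4.2.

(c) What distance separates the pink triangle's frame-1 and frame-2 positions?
1.8

The pink triangle moved from (7.4, 6.6) to (5.9, 5.6), a distance of √(1.5² + 1.0²) ≈ 1.8.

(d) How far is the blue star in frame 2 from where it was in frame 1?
2.9

The blue star moved from (5.8, 2.8) to (3.7, 0.8), a distance of √(2.1² + 2.0²) ≈ 2.9.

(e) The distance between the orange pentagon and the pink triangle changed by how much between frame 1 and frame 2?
+1.4

Distance in frame 1: 4.2. Distance in frame 2: 5.6.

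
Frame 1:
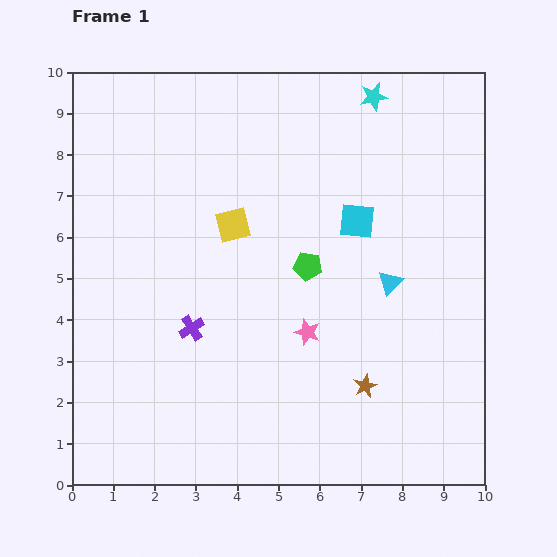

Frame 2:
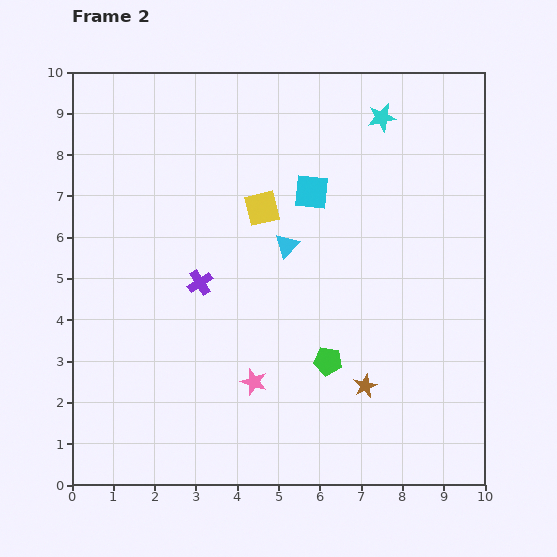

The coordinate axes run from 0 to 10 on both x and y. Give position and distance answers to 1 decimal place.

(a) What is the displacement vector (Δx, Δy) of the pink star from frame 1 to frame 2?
(-1.3, -1.2)

The pink star was at (5.7, 3.7) in frame 1 and (4.4, 2.5) in frame 2.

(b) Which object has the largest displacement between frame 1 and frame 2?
the cyan triangle

(moved 2.7; next 2.4)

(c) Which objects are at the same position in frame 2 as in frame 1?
the brown star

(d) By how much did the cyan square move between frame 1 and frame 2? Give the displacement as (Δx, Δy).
(-1.1, 0.7)

The cyan square was at (6.9, 6.4) in frame 1 and (5.8, 7.1) in frame 2.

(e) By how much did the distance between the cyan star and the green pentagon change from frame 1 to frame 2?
+1.6

Distance in frame 1: 4.4. Distance in frame 2: 6.0.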